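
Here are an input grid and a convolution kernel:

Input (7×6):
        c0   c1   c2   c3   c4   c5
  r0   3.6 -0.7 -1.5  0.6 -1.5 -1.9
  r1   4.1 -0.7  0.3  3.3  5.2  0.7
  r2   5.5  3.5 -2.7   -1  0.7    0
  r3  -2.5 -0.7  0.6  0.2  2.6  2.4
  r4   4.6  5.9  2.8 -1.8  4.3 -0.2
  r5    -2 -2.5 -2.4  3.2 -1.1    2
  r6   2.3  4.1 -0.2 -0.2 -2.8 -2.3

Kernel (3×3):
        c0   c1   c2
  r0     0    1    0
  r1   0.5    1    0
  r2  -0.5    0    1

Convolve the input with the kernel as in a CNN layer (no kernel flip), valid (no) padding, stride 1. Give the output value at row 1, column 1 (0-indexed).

-0.1

The receptive field on the input at this output position is [-0.7 0.3 3.3 / 3.5 -2.7 -1 / -0.7 0.6 0.2]. Elementwise product with the kernel and sum: 0.3·1 + 3.5·0.5 + -2.7·1 + -0.7·-0.5 + 0.2·1.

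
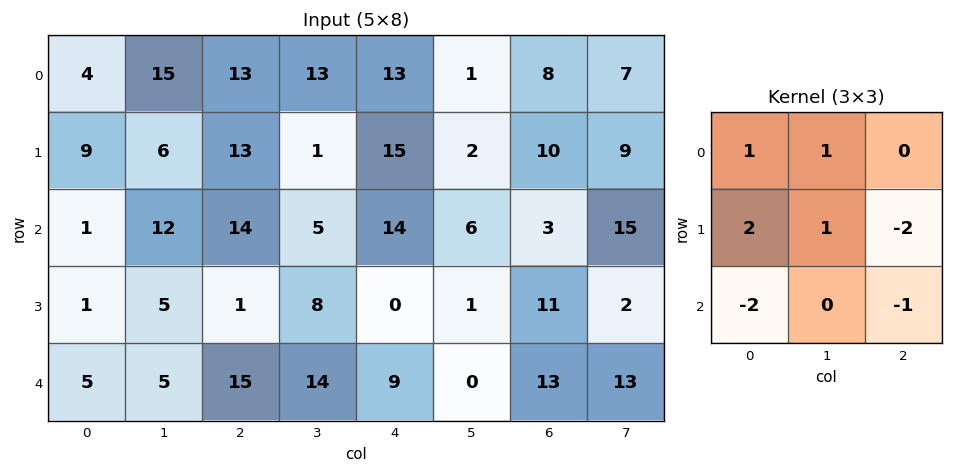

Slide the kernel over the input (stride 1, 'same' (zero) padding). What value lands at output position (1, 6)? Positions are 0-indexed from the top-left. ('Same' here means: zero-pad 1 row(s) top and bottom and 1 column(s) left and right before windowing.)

The receptive field on the zero-padded input at this output position is [1 8 7 / 2 10 9 / 6 3 15]. Elementwise product with the kernel and sum: 1·1 + 8·1 + 2·2 + 10·1 + 9·-2 + 6·-2 + 15·-1.

-22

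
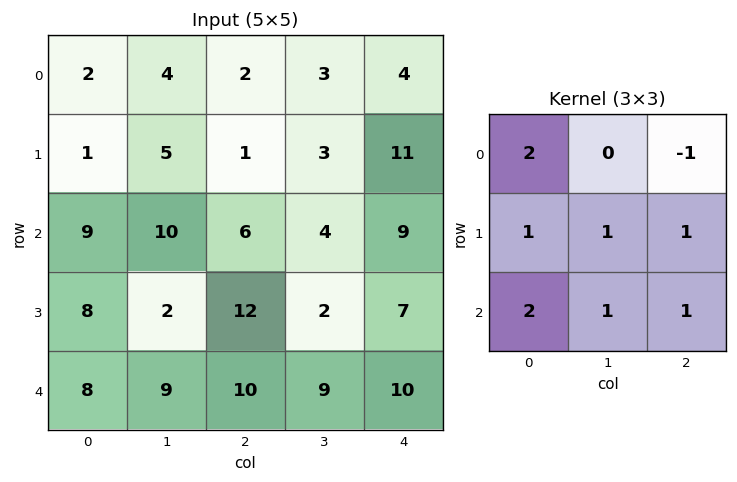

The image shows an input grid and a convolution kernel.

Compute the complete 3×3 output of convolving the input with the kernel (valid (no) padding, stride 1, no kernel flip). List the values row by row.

Output[0,0]: The receptive field on the input at this output position is [2 4 2 / 1 5 1 / 9 10 6]. Elementwise product with the kernel and sum: 2·2 + 2·-1 + 1·1 + 5·1 + 1·1 + 9·2 + 10·1 + 6·1.

43 44 40
56 45 43
69 69 63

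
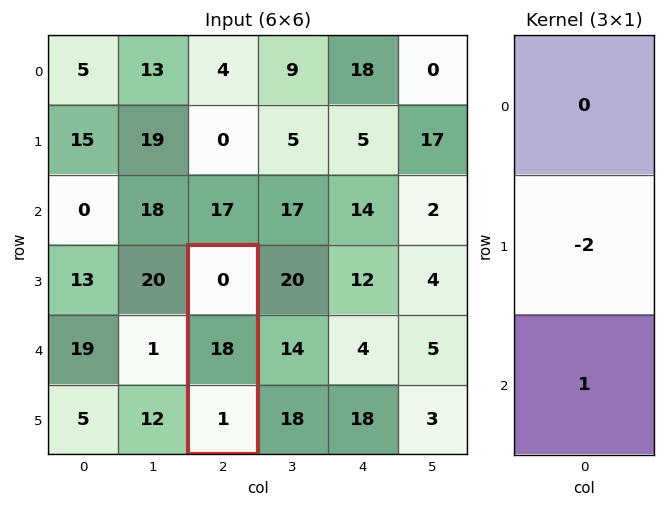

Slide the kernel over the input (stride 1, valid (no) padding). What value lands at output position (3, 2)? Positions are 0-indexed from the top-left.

-35

The receptive field on the input at this output position is [0 / 18 / 1]. Elementwise product with the kernel and sum: 18·-2 + 1·1.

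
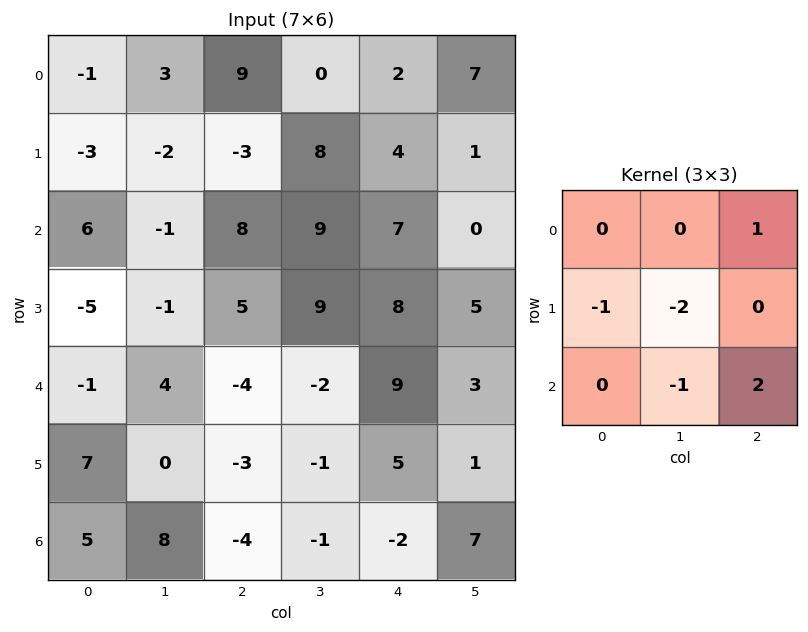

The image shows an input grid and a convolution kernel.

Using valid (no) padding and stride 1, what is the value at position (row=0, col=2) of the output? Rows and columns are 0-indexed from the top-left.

The receptive field on the input at this output position is [9 0 2 / -3 8 4 / 8 9 7]. Elementwise product with the kernel and sum: 2·1 + -3·-1 + 8·-2 + 9·-1 + 7·2.

-6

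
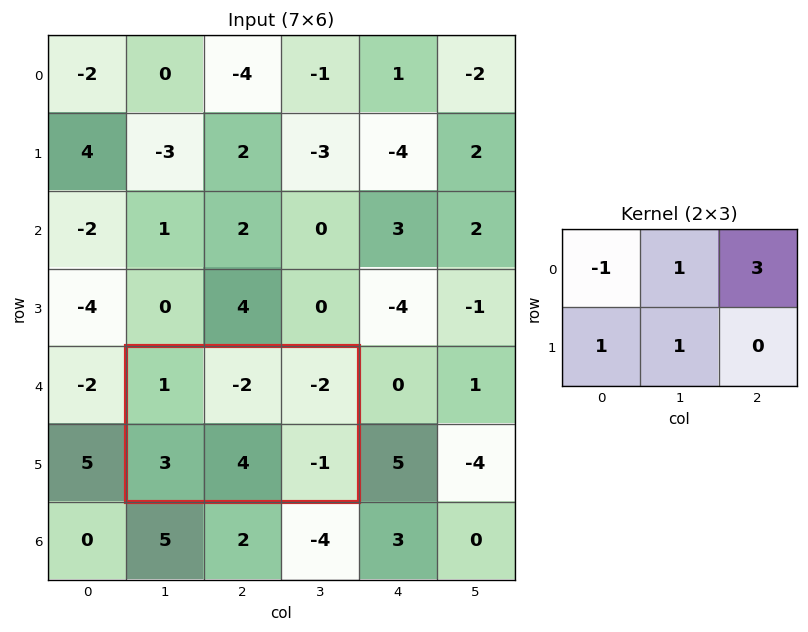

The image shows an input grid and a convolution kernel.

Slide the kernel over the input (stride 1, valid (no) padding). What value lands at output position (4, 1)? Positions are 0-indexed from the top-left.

-2

The receptive field on the input at this output position is [1 -2 -2 / 3 4 -1]. Elementwise product with the kernel and sum: 1·-1 + -2·1 + -2·3 + 3·1 + 4·1.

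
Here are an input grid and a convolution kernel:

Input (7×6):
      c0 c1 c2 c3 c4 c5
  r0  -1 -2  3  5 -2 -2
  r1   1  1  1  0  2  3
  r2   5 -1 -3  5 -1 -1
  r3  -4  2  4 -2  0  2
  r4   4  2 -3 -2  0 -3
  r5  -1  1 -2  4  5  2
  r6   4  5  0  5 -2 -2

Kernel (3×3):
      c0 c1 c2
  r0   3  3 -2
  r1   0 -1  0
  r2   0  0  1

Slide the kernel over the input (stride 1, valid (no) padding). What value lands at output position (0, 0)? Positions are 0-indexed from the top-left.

-19

The receptive field on the input at this output position is [-1 -2 3 / 1 1 1 / 5 -1 -3]. Elementwise product with the kernel and sum: -1·3 + -2·3 + 3·-2 + 1·-1 + -3·1.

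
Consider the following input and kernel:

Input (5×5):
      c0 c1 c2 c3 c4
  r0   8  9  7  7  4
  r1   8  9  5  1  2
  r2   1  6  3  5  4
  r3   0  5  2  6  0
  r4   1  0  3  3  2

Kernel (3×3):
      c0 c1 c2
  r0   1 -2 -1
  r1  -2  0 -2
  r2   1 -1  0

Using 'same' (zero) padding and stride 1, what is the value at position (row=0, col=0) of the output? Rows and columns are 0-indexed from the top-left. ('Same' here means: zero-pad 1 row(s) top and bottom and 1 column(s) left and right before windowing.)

The receptive field on the zero-padded input at this output position is [0 0 0 / 0 8 9 / 0 8 9]. Elementwise product with the kernel and sum: 0·1 + 0·-2 + 0·-1 + 0·-2 + 9·-2 + 0·1 + 8·-1.

-26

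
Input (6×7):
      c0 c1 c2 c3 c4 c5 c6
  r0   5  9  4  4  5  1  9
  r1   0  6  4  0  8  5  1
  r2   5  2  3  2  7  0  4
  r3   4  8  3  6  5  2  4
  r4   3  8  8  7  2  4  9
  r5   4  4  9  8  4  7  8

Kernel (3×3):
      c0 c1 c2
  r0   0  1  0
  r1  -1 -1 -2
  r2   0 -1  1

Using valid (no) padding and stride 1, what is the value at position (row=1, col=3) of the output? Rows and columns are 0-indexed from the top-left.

-4

The receptive field on the input at this output position is [0 8 5 / 2 7 0 / 6 5 2]. Elementwise product with the kernel and sum: 8·1 + 2·-1 + 7·-1 + 0·-2 + 5·-1 + 2·1.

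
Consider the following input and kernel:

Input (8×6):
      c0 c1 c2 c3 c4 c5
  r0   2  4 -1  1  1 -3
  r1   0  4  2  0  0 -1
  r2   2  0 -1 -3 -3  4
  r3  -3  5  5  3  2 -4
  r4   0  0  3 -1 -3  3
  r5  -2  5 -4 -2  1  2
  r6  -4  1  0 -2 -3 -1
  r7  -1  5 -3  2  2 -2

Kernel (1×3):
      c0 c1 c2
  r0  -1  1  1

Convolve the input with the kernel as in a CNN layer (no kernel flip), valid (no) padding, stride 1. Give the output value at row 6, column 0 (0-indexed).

The receptive field on the input at this output position is [-4 1 0]. Elementwise product with the kernel and sum: -4·-1 + 1·1 + 0·1.

5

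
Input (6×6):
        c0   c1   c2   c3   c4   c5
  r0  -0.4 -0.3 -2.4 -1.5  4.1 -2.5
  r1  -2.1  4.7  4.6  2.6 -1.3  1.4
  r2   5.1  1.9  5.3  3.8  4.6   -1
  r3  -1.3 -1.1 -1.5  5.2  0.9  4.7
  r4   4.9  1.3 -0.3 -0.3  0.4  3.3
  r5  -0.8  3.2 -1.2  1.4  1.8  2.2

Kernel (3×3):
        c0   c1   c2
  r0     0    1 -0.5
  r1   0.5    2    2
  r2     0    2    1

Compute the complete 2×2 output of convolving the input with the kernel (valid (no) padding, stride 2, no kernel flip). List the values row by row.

27.55 13.55
-4.3 12.75

Output[0,0]: The receptive field on the input at this output position is [-0.4 -0.3 -2.4 / -2.1 4.7 4.6 / 5.1 1.9 5.3]. Elementwise product with the kernel and sum: -0.3·1 + -2.4·-0.5 + -2.1·0.5 + 4.7·2 + 4.6·2 + 1.9·2 + 5.3·1.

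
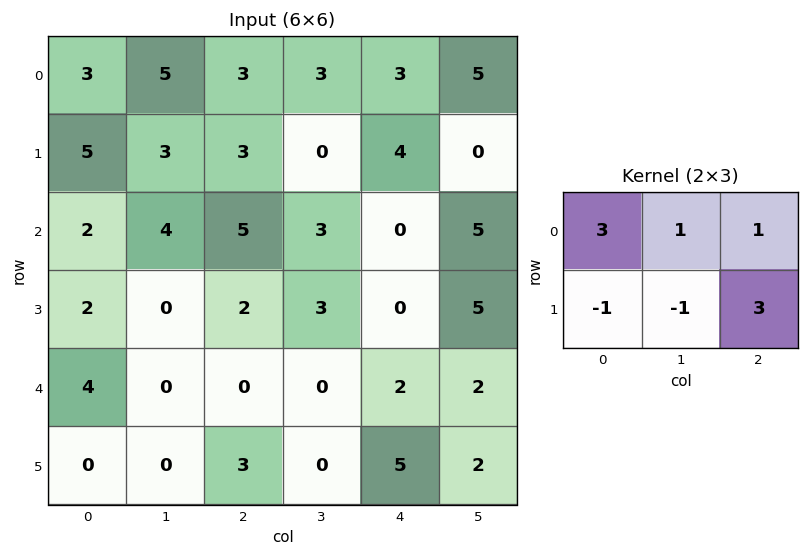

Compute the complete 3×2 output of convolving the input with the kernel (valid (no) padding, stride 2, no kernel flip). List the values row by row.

18 24
19 13
21 14

Output[0,0]: The receptive field on the input at this output position is [3 5 3 / 5 3 3]. Elementwise product with the kernel and sum: 3·3 + 5·1 + 3·1 + 5·-1 + 3·-1 + 3·3.
Output[0,1]: The receptive field on the input at this output position is [3 3 3 / 3 0 4]. Elementwise product with the kernel and sum: 3·3 + 3·1 + 3·1 + 3·-1 + 0·-1 + 4·3.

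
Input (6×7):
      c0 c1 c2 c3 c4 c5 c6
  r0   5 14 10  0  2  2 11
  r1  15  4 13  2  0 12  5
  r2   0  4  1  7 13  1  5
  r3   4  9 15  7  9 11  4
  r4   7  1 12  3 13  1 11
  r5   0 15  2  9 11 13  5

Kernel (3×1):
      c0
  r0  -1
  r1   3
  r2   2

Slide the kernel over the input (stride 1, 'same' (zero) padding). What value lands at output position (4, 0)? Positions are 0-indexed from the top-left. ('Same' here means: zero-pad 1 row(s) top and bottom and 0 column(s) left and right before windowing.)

The receptive field on the zero-padded input at this output position is [4 / 7 / 0]. Elementwise product with the kernel and sum: 4·-1 + 7·3 + 0·2.

17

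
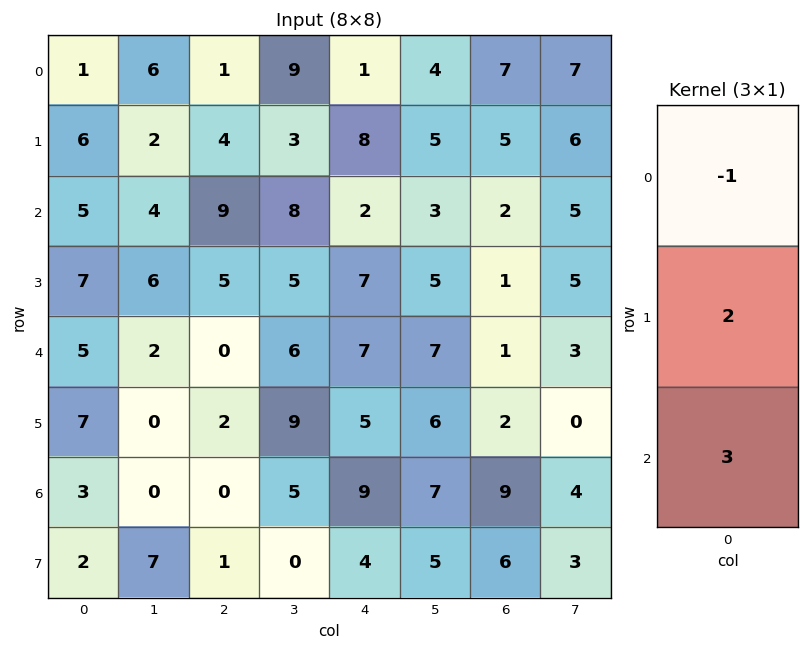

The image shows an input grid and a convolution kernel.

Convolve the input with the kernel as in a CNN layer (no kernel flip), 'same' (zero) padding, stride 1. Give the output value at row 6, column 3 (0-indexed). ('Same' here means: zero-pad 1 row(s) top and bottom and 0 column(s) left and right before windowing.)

The receptive field on the zero-padded input at this output position is [9 / 5 / 0]. Elementwise product with the kernel and sum: 9·-1 + 5·2 + 0·3.

1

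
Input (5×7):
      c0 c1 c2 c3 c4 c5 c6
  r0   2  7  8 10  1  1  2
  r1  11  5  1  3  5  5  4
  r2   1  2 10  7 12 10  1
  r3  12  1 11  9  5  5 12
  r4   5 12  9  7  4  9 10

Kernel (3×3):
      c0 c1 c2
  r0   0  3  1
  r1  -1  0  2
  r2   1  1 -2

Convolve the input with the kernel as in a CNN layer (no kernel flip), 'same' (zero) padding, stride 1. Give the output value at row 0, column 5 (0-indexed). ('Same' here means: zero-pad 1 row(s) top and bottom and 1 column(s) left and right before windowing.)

5

The receptive field on the zero-padded input at this output position is [0 0 0 / 1 1 2 / 5 5 4]. Elementwise product with the kernel and sum: 0·3 + 0·1 + 1·-1 + 2·2 + 5·1 + 5·1 + 4·-2.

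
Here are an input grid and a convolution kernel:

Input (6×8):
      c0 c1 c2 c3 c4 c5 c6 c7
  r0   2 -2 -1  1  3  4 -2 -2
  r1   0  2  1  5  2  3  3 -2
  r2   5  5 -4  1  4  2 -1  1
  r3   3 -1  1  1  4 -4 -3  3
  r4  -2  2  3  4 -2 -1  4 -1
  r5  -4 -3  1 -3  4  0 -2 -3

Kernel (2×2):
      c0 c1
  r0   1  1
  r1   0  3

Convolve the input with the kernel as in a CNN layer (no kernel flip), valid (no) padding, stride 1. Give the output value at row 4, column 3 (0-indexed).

The receptive field on the input at this output position is [4 -2 / -3 4]. Elementwise product with the kernel and sum: 4·1 + -2·1 + 4·3.

14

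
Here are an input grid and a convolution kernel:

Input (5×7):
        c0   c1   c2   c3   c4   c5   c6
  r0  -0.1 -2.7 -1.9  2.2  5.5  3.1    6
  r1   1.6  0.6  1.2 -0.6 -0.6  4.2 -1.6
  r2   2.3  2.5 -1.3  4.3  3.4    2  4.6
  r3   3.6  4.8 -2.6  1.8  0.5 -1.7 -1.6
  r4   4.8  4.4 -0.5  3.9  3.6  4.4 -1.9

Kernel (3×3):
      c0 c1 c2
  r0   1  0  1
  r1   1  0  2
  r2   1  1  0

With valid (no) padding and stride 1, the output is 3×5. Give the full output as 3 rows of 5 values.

6.8 0.1 6.6 20.8 13.1
10.9 13.3 5.3 14.2 9.2
8.6 19.1 3.9 12.2 13.3

Output[0,0]: The receptive field on the input at this output position is [-0.1 -2.7 -1.9 / 1.6 0.6 1.2 / 2.3 2.5 -1.3]. Elementwise product with the kernel and sum: -0.1·1 + -1.9·1 + 1.6·1 + 1.2·2 + 2.3·1 + 2.5·1.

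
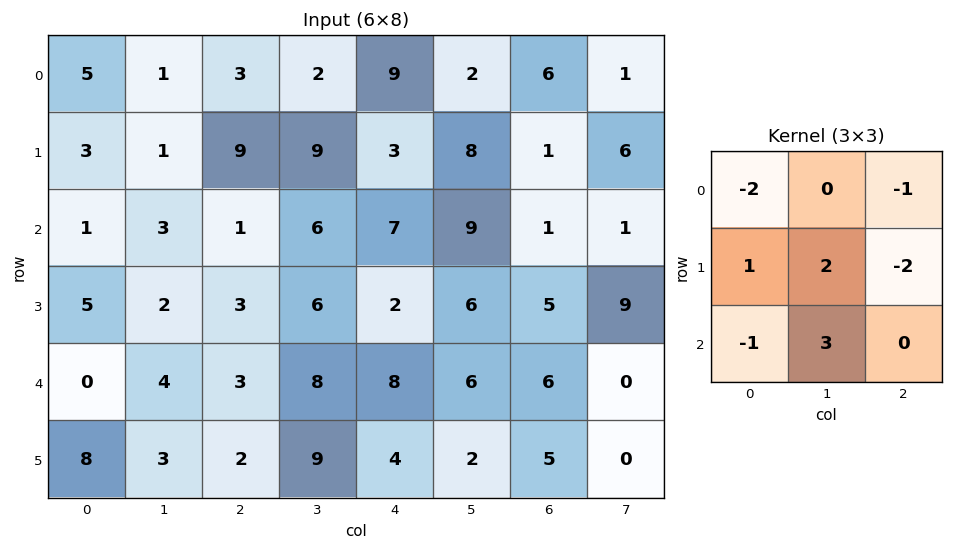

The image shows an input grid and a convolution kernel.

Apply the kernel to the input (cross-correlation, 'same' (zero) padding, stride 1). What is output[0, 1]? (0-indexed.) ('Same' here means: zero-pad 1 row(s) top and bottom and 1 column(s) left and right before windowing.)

The receptive field on the zero-padded input at this output position is [0 0 0 / 5 1 3 / 3 1 9]. Elementwise product with the kernel and sum: 0·-2 + 0·-1 + 5·1 + 1·2 + 3·-2 + 3·-1 + 1·3.

1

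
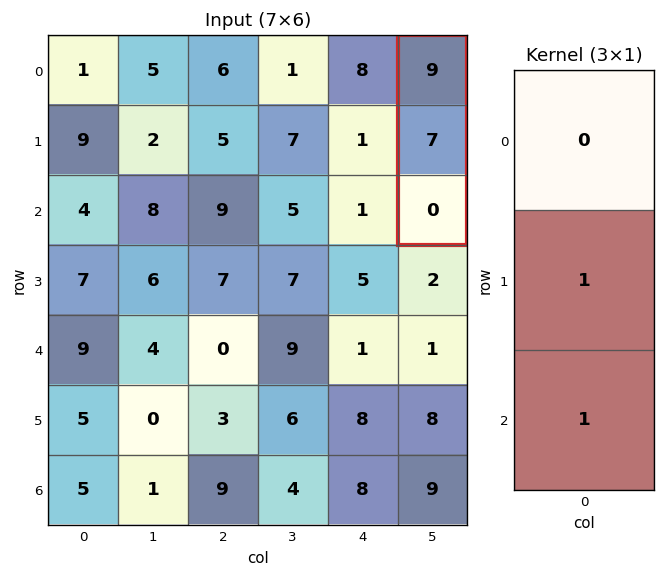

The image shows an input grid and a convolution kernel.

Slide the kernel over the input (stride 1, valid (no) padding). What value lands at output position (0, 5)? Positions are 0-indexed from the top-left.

The receptive field on the input at this output position is [9 / 7 / 0]. Elementwise product with the kernel and sum: 7·1 + 0·1.

7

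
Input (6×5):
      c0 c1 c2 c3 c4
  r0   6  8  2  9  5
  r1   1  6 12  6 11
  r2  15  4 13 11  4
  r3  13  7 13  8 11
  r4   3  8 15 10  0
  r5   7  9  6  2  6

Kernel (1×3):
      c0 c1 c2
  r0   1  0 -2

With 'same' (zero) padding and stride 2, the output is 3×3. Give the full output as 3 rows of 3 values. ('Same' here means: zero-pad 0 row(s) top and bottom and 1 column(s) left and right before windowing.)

Output[0,0]: The receptive field on the zero-padded input at this output position is [0 6 8]. Elementwise product with the kernel and sum: 0·1 + 8·-2.
Output[0,1]: The receptive field on the zero-padded input at this output position is [8 2 9]. Elementwise product with the kernel and sum: 8·1 + 9·-2.

-16 -10 9
-8 -18 11
-16 -12 10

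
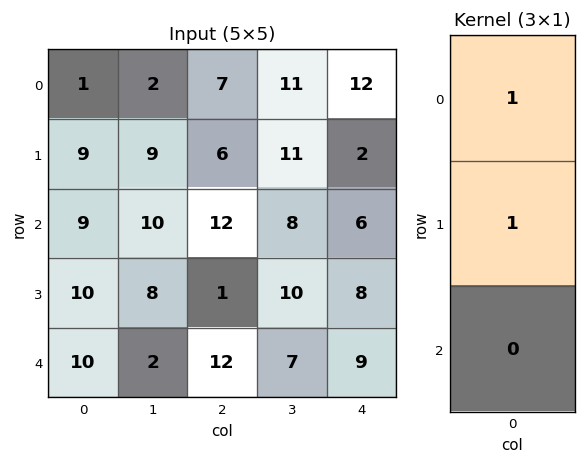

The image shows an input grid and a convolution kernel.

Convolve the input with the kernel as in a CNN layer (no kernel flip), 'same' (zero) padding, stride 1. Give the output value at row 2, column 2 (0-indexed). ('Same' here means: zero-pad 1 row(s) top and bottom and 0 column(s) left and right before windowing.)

18

The receptive field on the zero-padded input at this output position is [6 / 12 / 1]. Elementwise product with the kernel and sum: 6·1 + 12·1.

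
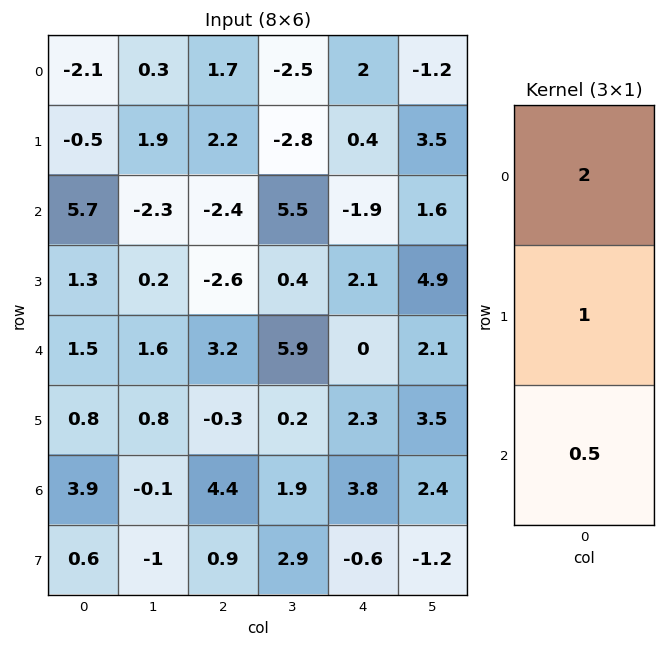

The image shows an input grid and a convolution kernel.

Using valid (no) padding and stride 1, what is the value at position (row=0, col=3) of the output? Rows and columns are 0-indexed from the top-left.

-5.05

The receptive field on the input at this output position is [-2.5 / -2.8 / 5.5]. Elementwise product with the kernel and sum: -2.5·2 + -2.8·1 + 5.5·0.5.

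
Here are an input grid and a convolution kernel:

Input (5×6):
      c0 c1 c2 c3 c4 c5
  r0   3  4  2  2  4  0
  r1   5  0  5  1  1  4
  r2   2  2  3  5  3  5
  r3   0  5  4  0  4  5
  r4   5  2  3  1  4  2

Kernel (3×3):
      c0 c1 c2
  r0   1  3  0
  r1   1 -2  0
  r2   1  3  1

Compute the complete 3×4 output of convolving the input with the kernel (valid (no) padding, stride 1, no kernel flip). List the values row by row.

31 16 32 32
22 28 9 20
12 20 32 21

Output[0,0]: The receptive field on the input at this output position is [3 4 2 / 5 0 5 / 2 2 3]. Elementwise product with the kernel and sum: 3·1 + 4·3 + 5·1 + 0·-2 + 2·1 + 2·3 + 3·1.
Output[0,1]: The receptive field on the input at this output position is [4 2 2 / 0 5 1 / 2 3 5]. Elementwise product with the kernel and sum: 4·1 + 2·3 + 0·1 + 5·-2 + 2·1 + 3·3 + 5·1.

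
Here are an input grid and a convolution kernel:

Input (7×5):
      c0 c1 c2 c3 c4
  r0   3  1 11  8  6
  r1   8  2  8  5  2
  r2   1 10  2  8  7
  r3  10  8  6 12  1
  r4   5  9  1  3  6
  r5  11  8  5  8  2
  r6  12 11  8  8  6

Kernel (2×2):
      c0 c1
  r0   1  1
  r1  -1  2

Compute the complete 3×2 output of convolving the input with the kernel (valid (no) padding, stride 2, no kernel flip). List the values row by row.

Output[0,0]: The receptive field on the input at this output position is [3 1 / 8 2]. Elementwise product with the kernel and sum: 3·1 + 1·1 + 8·-1 + 2·2.

0 21
17 28
19 15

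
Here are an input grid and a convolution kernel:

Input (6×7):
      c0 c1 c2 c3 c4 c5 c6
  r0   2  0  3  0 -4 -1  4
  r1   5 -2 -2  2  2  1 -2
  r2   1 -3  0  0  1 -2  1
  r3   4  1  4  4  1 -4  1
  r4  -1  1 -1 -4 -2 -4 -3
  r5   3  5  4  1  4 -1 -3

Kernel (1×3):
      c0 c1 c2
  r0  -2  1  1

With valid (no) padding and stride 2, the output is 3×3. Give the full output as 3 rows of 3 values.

Output[0,0]: The receptive field on the input at this output position is [2 0 3]. Elementwise product with the kernel and sum: 2·-2 + 0·1 + 3·1.
Output[0,1]: The receptive field on the input at this output position is [3 0 -4]. Elementwise product with the kernel and sum: 3·-2 + 0·1 + -4·1.

-1 -10 11
-5 1 -3
2 -4 -3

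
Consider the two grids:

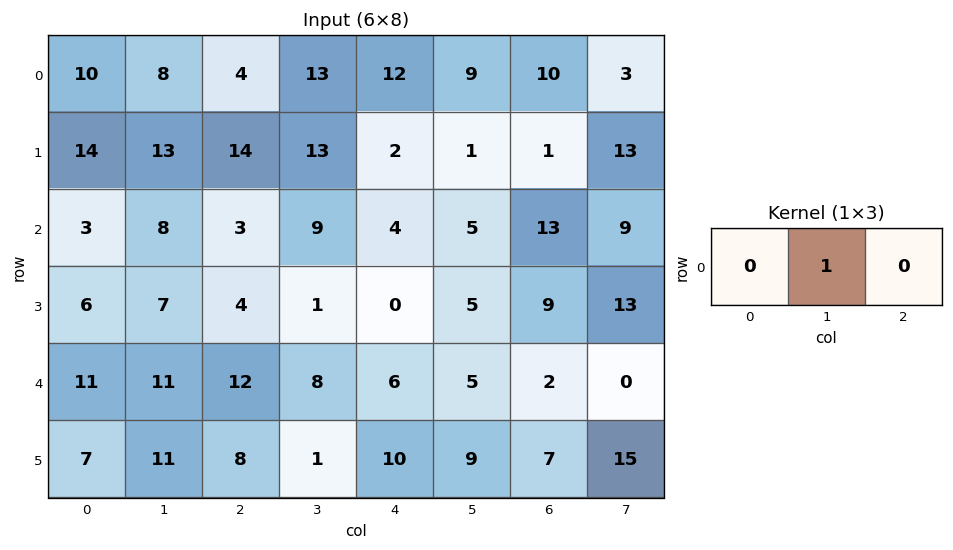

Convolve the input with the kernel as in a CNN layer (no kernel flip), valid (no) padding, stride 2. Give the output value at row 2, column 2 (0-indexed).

The receptive field on the input at this output position is [6 5 2]. Elementwise product with the kernel and sum: 5·1.

5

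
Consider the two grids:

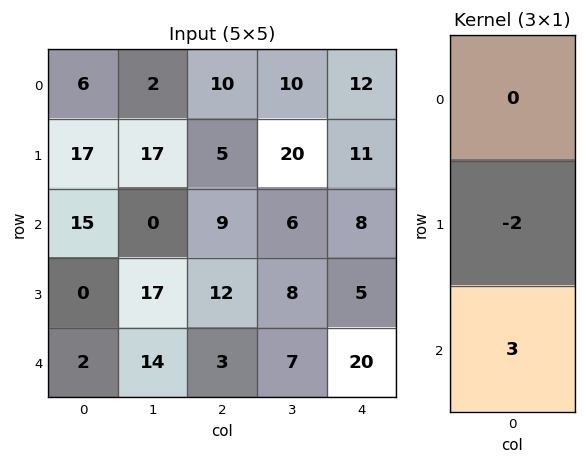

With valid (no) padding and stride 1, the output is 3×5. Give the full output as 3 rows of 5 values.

11 -34 17 -22 2
-30 51 18 12 -1
6 8 -15 5 50

Output[0,0]: The receptive field on the input at this output position is [6 / 17 / 15]. Elementwise product with the kernel and sum: 17·-2 + 15·3.
Output[0,1]: The receptive field on the input at this output position is [2 / 17 / 0]. Elementwise product with the kernel and sum: 17·-2 + 0·3.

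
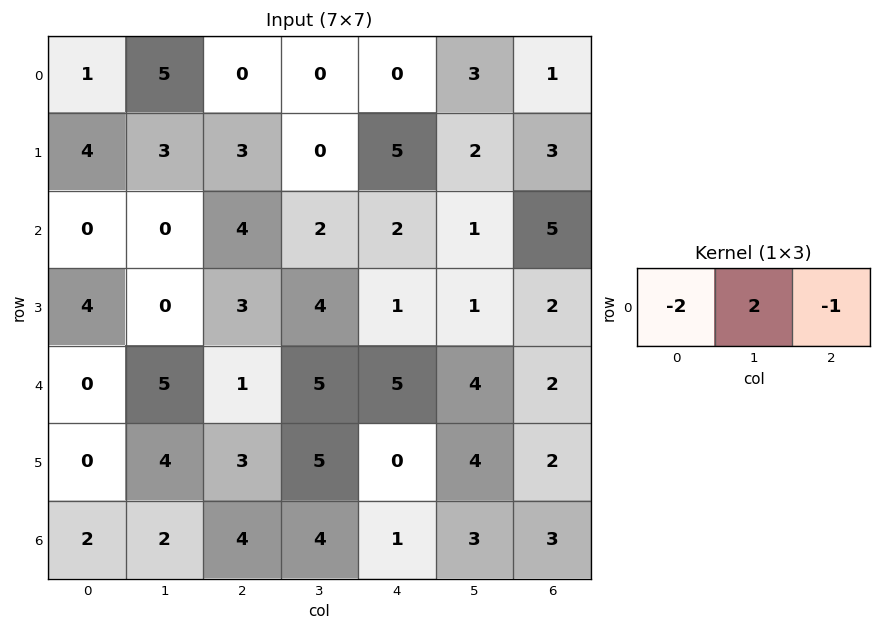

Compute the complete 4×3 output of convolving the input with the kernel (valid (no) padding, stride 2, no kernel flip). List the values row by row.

Output[0,0]: The receptive field on the input at this output position is [1 5 0]. Elementwise product with the kernel and sum: 1·-2 + 5·2 + 0·-1.

8 0 5
-4 -6 -7
9 3 -4
-4 -1 1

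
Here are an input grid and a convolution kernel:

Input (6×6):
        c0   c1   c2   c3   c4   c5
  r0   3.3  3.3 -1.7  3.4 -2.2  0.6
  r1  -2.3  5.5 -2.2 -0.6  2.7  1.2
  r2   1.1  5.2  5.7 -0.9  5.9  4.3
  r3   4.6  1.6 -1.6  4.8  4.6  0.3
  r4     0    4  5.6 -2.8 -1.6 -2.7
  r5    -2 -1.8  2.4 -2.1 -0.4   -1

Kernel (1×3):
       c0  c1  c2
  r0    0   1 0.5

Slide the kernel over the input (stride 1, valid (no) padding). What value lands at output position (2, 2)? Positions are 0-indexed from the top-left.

The receptive field on the input at this output position is [5.7 -0.9 5.9]. Elementwise product with the kernel and sum: -0.9·1 + 5.9·0.5.

2.05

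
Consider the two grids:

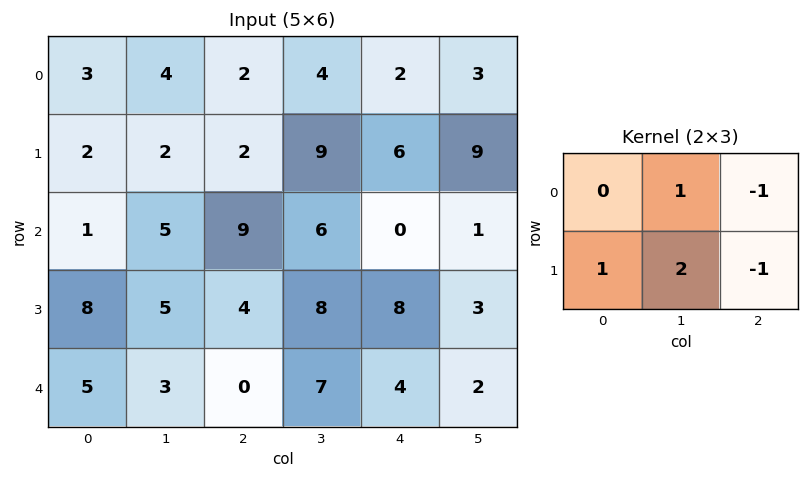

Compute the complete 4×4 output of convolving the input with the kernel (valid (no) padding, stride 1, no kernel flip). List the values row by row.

Output[0,0]: The receptive field on the input at this output position is [3 4 2 / 2 2 2]. Elementwise product with the kernel and sum: 4·1 + 2·-1 + 2·1 + 2·2 + 2·-1.

6 -5 16 11
2 10 24 2
10 8 18 20
12 -8 10 18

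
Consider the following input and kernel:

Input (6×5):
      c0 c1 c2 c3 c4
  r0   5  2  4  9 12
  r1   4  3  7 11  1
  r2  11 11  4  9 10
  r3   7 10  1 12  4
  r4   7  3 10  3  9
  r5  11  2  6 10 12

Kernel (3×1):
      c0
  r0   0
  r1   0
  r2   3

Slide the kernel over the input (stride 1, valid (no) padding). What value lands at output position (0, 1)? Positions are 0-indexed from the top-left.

The receptive field on the input at this output position is [2 / 3 / 11]. Elementwise product with the kernel and sum: 11·3.

33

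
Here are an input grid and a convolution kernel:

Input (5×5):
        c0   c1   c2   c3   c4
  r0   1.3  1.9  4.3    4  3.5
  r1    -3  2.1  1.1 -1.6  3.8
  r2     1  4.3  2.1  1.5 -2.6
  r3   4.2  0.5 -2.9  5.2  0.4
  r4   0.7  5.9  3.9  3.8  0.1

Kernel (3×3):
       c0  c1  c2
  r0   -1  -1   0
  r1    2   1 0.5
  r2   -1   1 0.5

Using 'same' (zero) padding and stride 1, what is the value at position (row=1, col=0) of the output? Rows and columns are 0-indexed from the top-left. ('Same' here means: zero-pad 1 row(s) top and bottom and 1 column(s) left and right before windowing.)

The receptive field on the zero-padded input at this output position is [0 1.3 1.9 / 0 -3 2.1 / 0 1 4.3]. Elementwise product with the kernel and sum: 0·-1 + 1.3·-1 + 0·2 + -3·1 + 2.1·0.5 + 0·-1 + 1·1 + 4.3·0.5.

-0.1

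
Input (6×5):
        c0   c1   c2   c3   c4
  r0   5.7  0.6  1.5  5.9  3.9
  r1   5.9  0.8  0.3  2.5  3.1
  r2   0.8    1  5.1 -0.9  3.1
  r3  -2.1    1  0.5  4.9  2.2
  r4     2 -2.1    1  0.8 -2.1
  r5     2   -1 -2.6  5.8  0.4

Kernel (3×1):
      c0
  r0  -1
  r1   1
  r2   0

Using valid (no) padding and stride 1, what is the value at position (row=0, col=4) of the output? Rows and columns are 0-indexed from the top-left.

The receptive field on the input at this output position is [3.9 / 3.1 / 3.1]. Elementwise product with the kernel and sum: 3.9·-1 + 3.1·1.

-0.8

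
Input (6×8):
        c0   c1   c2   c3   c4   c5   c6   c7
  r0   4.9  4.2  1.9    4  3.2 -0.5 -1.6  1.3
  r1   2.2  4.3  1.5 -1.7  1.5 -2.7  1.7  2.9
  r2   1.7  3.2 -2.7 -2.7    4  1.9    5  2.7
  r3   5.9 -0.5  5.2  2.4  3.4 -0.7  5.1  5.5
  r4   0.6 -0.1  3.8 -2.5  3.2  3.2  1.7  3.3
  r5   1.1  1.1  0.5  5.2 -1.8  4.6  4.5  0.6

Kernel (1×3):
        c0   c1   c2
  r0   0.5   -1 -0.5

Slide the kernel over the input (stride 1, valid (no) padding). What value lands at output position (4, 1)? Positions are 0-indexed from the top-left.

The receptive field on the input at this output position is [-0.1 3.8 -2.5]. Elementwise product with the kernel and sum: -0.1·0.5 + 3.8·-1 + -2.5·-0.5.

-2.6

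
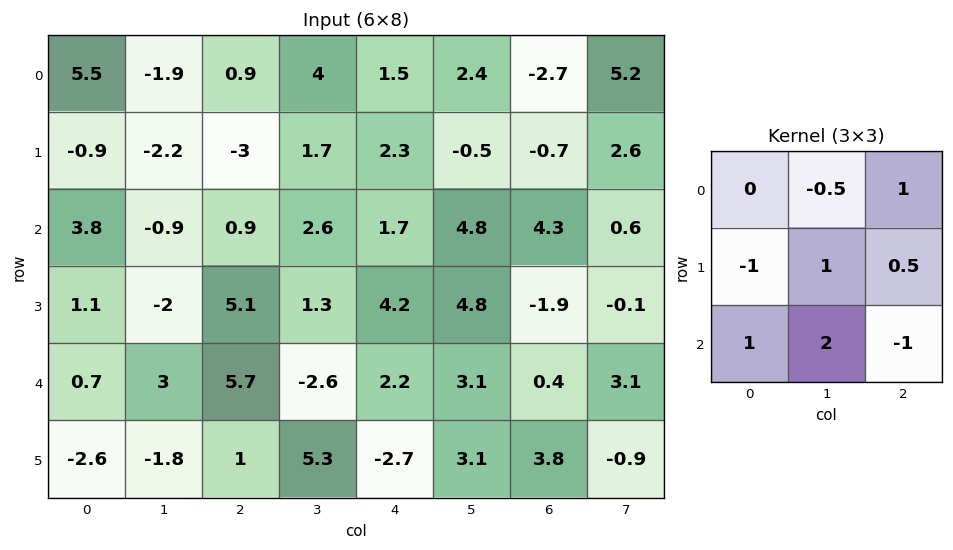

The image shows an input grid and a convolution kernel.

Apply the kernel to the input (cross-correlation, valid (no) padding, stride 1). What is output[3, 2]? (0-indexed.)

The receptive field on the input at this output position is [5.1 1.3 4.2 / 5.7 -2.6 2.2 / 1 5.3 -2.7]. Elementwise product with the kernel and sum: 1.3·-0.5 + 4.2·1 + 5.7·-1 + -2.6·1 + 2.2·0.5 + 1·1 + 5.3·2 + -2.7·-1.

10.65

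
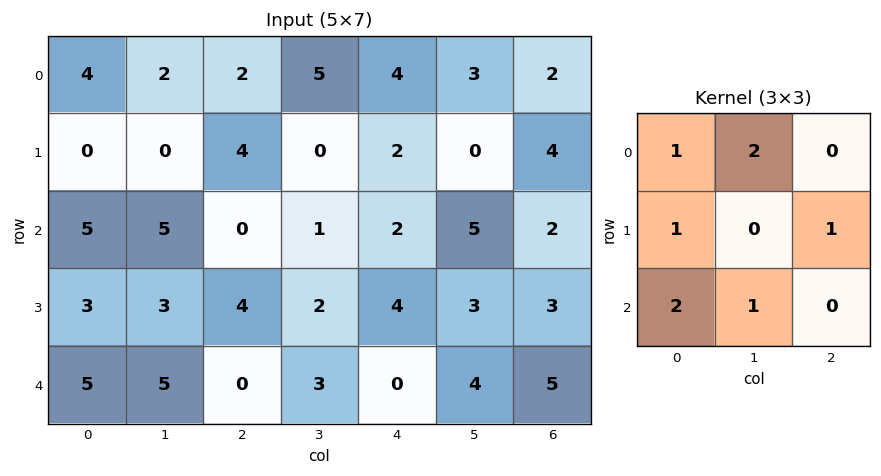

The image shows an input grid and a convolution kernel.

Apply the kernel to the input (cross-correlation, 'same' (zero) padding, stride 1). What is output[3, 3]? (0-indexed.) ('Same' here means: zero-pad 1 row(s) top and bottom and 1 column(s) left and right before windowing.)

The receptive field on the zero-padded input at this output position is [0 1 2 / 4 2 4 / 0 3 0]. Elementwise product with the kernel and sum: 0·1 + 1·2 + 4·1 + 4·1 + 0·2 + 3·1.

13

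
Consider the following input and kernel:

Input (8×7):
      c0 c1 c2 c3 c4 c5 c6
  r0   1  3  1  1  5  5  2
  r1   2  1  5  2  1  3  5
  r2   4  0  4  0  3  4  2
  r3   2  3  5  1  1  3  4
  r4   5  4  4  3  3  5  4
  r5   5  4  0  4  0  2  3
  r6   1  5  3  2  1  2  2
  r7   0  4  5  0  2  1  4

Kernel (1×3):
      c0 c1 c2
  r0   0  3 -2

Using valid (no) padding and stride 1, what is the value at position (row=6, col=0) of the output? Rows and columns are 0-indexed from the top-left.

The receptive field on the input at this output position is [1 5 3]. Elementwise product with the kernel and sum: 5·3 + 3·-2.

9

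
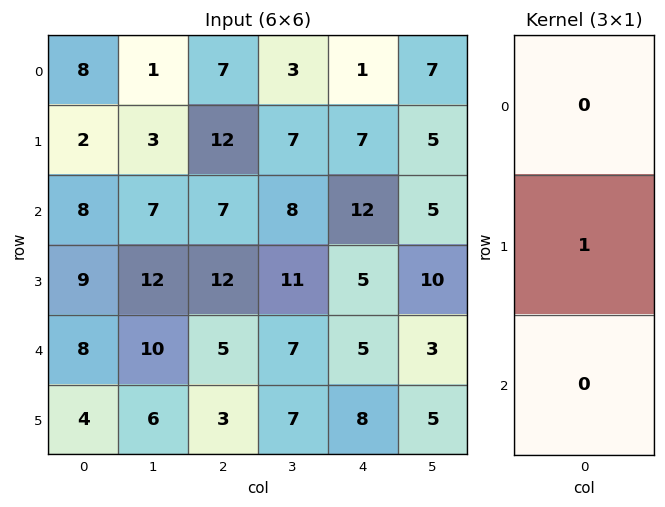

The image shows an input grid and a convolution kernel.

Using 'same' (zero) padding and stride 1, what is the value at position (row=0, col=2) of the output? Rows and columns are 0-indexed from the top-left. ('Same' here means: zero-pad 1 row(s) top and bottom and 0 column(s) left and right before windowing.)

7

The receptive field on the zero-padded input at this output position is [0 / 7 / 12]. Elementwise product with the kernel and sum: 7·1.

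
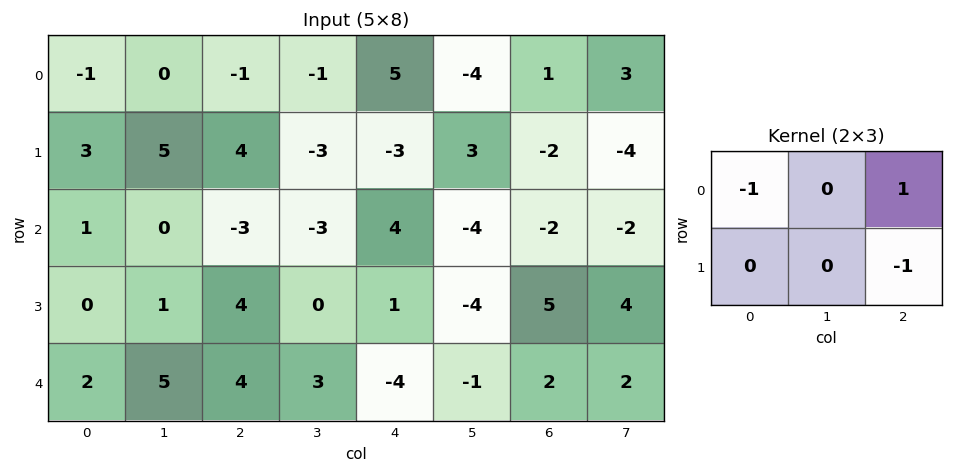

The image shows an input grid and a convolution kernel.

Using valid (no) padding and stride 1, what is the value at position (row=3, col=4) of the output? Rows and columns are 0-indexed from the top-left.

2

The receptive field on the input at this output position is [1 -4 5 / -4 -1 2]. Elementwise product with the kernel and sum: 1·-1 + 5·1 + 2·-1.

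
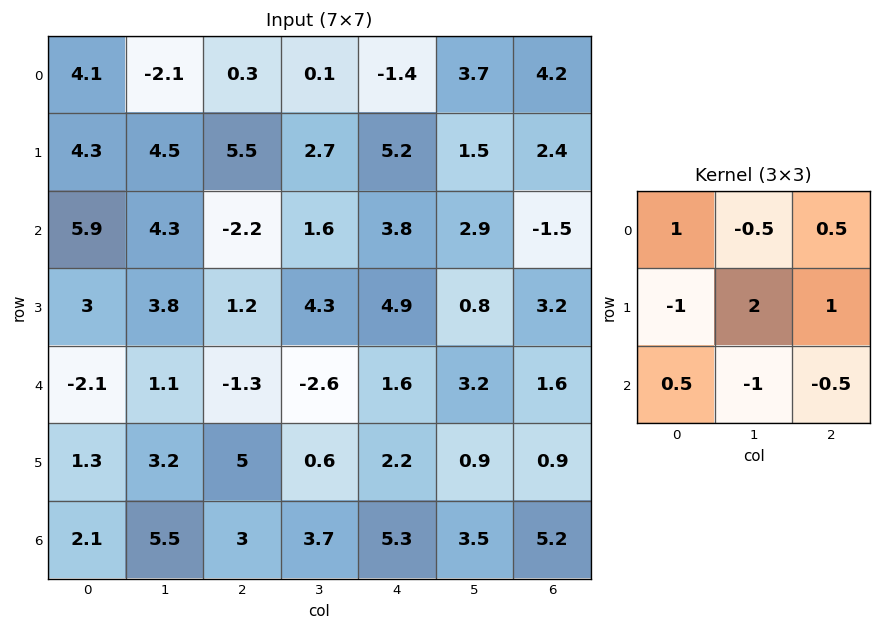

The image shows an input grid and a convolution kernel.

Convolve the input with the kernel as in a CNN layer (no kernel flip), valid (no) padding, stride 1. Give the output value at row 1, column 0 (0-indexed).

2.4

The receptive field on the input at this output position is [4.3 4.5 5.5 / 5.9 4.3 -2.2 / 3 3.8 1.2]. Elementwise product with the kernel and sum: 4.3·1 + 4.5·-0.5 + 5.5·0.5 + 5.9·-1 + 4.3·2 + -2.2·1 + 3·0.5 + 3.8·-1 + 1.2·-0.5.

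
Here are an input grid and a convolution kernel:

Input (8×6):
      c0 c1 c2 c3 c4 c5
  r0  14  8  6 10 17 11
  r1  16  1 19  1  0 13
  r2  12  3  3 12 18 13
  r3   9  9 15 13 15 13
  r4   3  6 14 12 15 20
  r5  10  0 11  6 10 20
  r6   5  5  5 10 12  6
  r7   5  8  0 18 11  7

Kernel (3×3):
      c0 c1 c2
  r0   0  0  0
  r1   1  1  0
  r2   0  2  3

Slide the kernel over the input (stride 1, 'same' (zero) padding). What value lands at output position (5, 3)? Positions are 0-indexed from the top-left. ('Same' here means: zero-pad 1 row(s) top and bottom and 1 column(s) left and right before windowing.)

73

The receptive field on the zero-padded input at this output position is [14 12 15 / 11 6 10 / 5 10 12]. Elementwise product with the kernel and sum: 11·1 + 6·1 + 10·2 + 12·3.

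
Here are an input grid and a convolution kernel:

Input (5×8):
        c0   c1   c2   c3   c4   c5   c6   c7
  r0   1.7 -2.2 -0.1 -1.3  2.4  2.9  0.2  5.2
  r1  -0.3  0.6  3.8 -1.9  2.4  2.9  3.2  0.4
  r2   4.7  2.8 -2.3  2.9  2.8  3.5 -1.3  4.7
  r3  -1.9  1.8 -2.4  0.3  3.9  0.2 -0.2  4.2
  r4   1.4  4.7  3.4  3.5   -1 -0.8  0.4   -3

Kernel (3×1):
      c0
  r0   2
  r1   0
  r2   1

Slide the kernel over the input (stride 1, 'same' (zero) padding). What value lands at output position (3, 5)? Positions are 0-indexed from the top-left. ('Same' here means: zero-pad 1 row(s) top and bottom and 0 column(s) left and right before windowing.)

The receptive field on the zero-padded input at this output position is [3.5 / 0.2 / -0.8]. Elementwise product with the kernel and sum: 3.5·2 + -0.8·1.

6.2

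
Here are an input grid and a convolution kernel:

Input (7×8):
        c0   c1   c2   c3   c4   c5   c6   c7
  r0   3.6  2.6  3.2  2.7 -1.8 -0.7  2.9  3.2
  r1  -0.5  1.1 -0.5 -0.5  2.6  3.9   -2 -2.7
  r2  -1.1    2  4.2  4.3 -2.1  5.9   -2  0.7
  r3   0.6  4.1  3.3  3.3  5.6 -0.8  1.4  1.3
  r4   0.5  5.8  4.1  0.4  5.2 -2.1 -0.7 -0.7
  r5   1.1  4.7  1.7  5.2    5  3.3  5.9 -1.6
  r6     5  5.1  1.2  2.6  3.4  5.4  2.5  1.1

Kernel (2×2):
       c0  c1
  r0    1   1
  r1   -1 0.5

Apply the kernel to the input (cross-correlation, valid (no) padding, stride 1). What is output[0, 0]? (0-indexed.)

7.25

The receptive field on the input at this output position is [3.6 2.6 / -0.5 1.1]. Elementwise product with the kernel and sum: 3.6·1 + 2.6·1 + -0.5·-1 + 1.1·0.5.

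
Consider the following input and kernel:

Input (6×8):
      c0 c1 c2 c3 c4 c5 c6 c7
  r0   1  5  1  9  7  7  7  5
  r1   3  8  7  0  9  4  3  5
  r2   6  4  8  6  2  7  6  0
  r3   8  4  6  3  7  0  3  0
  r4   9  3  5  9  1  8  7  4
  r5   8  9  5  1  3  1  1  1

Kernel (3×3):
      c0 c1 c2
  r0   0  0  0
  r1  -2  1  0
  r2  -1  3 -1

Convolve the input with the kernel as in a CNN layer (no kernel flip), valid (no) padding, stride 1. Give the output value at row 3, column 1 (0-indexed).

4

The receptive field on the input at this output position is [4 6 3 / 3 5 9 / 9 5 1]. Elementwise product with the kernel and sum: 3·-2 + 5·1 + 9·-1 + 5·3 + 1·-1.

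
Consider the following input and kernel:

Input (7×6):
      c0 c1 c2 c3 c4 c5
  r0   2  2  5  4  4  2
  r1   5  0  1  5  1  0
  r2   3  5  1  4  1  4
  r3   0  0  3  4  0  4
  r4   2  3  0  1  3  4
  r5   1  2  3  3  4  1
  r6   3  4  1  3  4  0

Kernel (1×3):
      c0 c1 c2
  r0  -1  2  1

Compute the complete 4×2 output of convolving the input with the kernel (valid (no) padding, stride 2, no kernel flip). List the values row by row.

Output[0,0]: The receptive field on the input at this output position is [2 2 5]. Elementwise product with the kernel and sum: 2·-1 + 2·2 + 5·1.

7 7
8 8
4 5
6 9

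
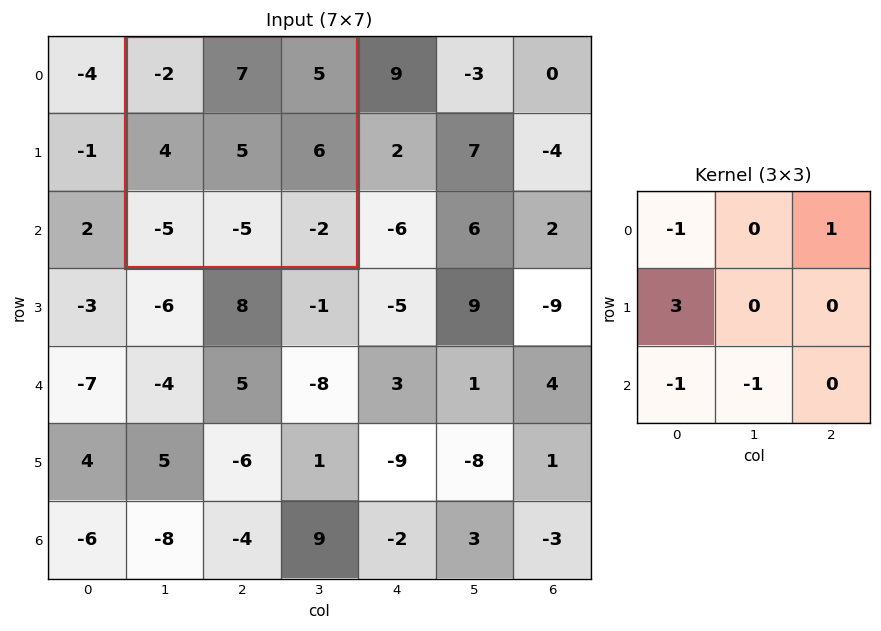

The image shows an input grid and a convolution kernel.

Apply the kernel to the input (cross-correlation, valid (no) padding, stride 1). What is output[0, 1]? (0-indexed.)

29

The receptive field on the input at this output position is [-2 7 5 / 4 5 6 / -5 -5 -2]. Elementwise product with the kernel and sum: -2·-1 + 5·1 + 4·3 + -5·-1 + -5·-1.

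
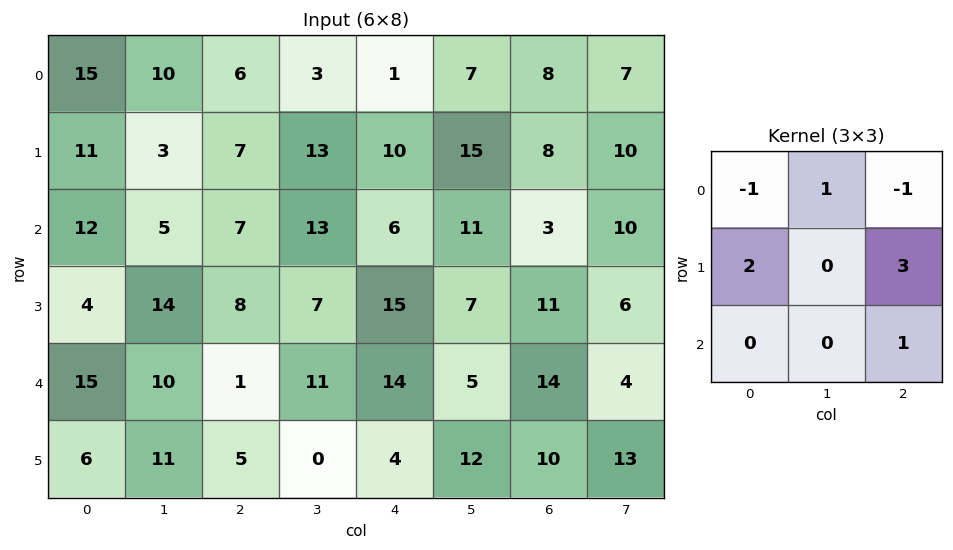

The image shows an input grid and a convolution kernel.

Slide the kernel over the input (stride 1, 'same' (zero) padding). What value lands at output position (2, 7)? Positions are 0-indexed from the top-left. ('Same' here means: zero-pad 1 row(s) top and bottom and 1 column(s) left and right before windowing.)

8

The receptive field on the zero-padded input at this output position is [8 10 0 / 3 10 0 / 11 6 0]. Elementwise product with the kernel and sum: 8·-1 + 10·1 + 0·-1 + 3·2 + 0·3 + 0·1.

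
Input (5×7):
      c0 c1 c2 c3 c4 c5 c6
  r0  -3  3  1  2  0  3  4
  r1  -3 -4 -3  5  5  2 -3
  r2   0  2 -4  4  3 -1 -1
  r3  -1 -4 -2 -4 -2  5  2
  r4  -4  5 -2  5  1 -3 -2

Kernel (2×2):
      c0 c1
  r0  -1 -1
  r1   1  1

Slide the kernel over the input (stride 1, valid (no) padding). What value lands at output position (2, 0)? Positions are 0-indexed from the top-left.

-7

The receptive field on the input at this output position is [0 2 / -1 -4]. Elementwise product with the kernel and sum: 0·-1 + 2·-1 + -1·1 + -4·1.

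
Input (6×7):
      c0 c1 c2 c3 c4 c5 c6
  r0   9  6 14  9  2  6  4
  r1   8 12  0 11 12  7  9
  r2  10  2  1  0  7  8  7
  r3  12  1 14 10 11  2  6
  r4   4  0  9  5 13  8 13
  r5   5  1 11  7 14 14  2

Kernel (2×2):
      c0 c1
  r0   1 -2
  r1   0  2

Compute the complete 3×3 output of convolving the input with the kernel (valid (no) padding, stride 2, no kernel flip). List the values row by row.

21 18 4
8 21 -5
6 13 25

Output[0,0]: The receptive field on the input at this output position is [9 6 / 8 12]. Elementwise product with the kernel and sum: 9·1 + 6·-2 + 12·2.
Output[0,1]: The receptive field on the input at this output position is [14 9 / 0 11]. Elementwise product with the kernel and sum: 14·1 + 9·-2 + 11·2.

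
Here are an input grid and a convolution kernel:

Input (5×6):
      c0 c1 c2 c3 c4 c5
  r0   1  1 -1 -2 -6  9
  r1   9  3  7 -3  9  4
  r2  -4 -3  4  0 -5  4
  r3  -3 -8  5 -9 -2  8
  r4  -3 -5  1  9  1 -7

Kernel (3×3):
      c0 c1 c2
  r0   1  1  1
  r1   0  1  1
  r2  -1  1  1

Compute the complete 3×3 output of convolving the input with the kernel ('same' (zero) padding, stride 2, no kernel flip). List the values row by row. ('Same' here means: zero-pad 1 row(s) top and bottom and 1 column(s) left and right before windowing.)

Output[0,0]: The receptive field on the zero-padded input at this output position is [0 0 0 / 0 1 1 / 0 9 3]. Elementwise product with the kernel and sum: 0·1 + 0·1 + 0·1 + 1·1 + 1·1 + 0·-1 + 9·1 + 3·1.

14 -2 19
-6 15 24
-19 -2 -9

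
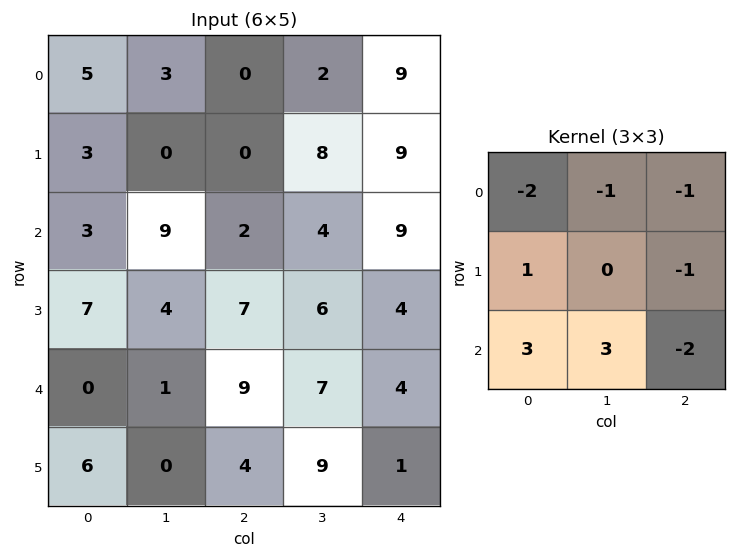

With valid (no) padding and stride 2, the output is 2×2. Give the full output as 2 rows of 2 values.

Output[0,0]: The receptive field on the input at this output position is [5 3 0 / 3 0 0 / 3 9 2]. Elementwise product with the kernel and sum: 5·-2 + 3·-1 + 0·-1 + 3·1 + 0·-1 + 3·3 + 9·3 + 2·-2.
Output[0,1]: The receptive field on the input at this output position is [0 2 9 / 0 8 9 / 2 4 9]. Elementwise product with the kernel and sum: 0·-2 + 2·-1 + 9·-1 + 0·1 + 9·-1 + 2·3 + 4·3 + 9·-2.

22 -20
-32 26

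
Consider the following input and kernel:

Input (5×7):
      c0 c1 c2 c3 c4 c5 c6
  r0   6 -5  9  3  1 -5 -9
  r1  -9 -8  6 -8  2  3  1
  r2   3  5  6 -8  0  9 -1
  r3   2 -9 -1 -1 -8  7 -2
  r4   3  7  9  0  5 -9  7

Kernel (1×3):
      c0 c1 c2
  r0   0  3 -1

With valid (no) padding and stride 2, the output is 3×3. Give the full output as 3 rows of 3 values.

-24 8 -6
9 -24 28
12 -5 -34

Output[0,0]: The receptive field on the input at this output position is [6 -5 9]. Elementwise product with the kernel and sum: -5·3 + 9·-1.
Output[0,1]: The receptive field on the input at this output position is [9 3 1]. Elementwise product with the kernel and sum: 3·3 + 1·-1.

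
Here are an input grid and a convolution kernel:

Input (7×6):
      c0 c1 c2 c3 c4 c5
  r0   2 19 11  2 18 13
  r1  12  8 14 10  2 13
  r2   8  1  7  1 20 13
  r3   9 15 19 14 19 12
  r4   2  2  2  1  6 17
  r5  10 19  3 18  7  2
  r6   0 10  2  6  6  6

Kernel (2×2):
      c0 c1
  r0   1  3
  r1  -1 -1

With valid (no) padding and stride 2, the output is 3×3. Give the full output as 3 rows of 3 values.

Output[0,0]: The receptive field on the input at this output position is [2 19 / 12 8]. Elementwise product with the kernel and sum: 2·1 + 19·3 + 12·-1 + 8·-1.
Output[0,1]: The receptive field on the input at this output position is [11 2 / 14 10]. Elementwise product with the kernel and sum: 11·1 + 2·3 + 14·-1 + 10·-1.

39 -7 42
-13 -23 28
-21 -16 48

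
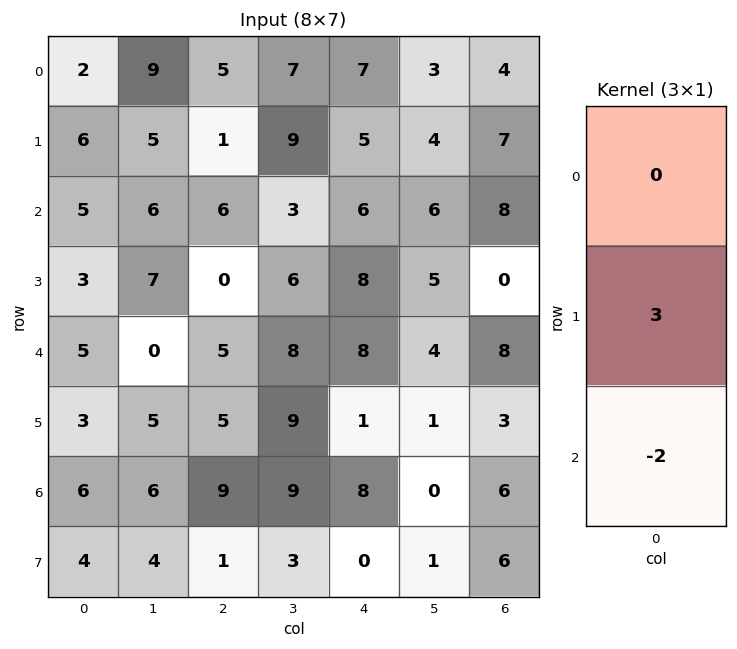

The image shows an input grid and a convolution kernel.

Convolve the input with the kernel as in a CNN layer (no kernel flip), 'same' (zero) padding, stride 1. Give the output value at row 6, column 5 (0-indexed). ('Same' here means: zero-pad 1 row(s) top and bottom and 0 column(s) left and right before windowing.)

-2

The receptive field on the zero-padded input at this output position is [1 / 0 / 1]. Elementwise product with the kernel and sum: 0·3 + 1·-2.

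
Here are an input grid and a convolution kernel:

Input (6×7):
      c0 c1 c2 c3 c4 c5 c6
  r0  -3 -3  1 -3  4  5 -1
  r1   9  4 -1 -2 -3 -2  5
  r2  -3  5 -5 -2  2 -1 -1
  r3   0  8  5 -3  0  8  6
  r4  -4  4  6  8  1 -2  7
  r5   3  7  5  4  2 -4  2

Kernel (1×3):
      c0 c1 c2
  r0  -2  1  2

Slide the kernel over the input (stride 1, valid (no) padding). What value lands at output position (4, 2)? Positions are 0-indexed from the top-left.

-2

The receptive field on the input at this output position is [6 8 1]. Elementwise product with the kernel and sum: 6·-2 + 8·1 + 1·2.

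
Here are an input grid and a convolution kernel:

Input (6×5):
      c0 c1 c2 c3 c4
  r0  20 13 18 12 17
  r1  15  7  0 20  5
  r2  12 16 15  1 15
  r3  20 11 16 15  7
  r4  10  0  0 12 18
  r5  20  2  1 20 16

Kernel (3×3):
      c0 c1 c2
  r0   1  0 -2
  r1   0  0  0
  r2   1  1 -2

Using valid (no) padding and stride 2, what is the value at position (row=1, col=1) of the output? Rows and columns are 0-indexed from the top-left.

-39

The receptive field on the input at this output position is [15 1 15 / 16 15 7 / 0 12 18]. Elementwise product with the kernel and sum: 15·1 + 15·-2 + 0·1 + 12·1 + 18·-2.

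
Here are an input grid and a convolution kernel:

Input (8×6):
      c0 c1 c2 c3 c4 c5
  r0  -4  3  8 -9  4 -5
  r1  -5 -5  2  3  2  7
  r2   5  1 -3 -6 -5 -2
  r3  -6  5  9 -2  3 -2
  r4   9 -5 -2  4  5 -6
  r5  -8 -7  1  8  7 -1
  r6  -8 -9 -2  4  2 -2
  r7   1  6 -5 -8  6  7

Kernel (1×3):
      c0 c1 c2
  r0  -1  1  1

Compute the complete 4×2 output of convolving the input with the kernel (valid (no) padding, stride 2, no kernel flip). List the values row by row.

Output[0,0]: The receptive field on the input at this output position is [-4 3 8]. Elementwise product with the kernel and sum: -4·-1 + 3·1 + 8·1.
Output[0,1]: The receptive field on the input at this output position is [8 -9 4]. Elementwise product with the kernel and sum: 8·-1 + -9·1 + 4·1.

15 -13
-7 -8
-16 11
-3 8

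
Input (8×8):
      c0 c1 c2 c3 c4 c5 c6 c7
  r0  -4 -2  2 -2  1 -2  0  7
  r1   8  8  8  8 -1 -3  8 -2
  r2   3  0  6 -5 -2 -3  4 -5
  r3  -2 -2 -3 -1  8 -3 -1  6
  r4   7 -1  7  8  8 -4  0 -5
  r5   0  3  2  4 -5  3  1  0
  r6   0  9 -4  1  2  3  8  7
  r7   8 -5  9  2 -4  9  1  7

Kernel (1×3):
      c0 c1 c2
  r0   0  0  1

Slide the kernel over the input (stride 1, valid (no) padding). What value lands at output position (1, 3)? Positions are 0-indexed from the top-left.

The receptive field on the input at this output position is [8 -1 -3]. Elementwise product with the kernel and sum: -3·1.

-3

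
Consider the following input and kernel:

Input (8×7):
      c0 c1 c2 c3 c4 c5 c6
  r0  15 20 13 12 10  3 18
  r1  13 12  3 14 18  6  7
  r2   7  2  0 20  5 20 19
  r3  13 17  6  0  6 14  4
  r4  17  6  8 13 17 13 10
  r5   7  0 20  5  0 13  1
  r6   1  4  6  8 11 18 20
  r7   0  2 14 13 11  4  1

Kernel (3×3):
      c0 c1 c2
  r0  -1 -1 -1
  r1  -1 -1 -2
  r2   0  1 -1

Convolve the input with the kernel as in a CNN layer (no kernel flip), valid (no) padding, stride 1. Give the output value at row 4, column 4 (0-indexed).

The receptive field on the input at this output position is [17 13 10 / 0 13 1 / 11 18 20]. Elementwise product with the kernel and sum: 17·-1 + 13·-1 + 10·-1 + 0·-1 + 13·-1 + 1·-2 + 18·1 + 20·-1.

-57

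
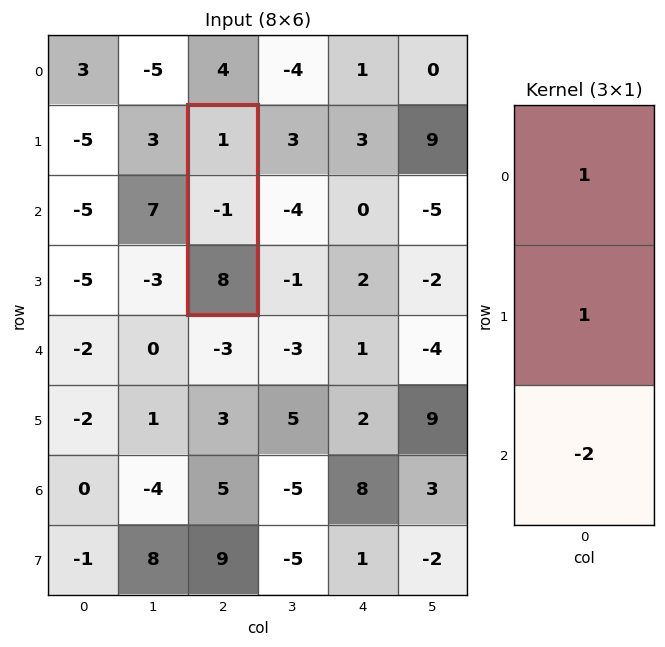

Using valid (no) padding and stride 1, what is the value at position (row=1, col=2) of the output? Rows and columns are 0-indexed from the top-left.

-16

The receptive field on the input at this output position is [1 / -1 / 8]. Elementwise product with the kernel and sum: 1·1 + -1·1 + 8·-2.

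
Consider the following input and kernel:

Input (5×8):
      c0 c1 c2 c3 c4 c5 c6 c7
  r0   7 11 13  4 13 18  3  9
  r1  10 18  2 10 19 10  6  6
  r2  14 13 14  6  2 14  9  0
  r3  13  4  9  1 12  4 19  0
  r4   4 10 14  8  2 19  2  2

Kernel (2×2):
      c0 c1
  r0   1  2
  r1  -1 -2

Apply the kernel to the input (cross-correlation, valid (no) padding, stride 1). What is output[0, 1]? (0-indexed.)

The receptive field on the input at this output position is [11 13 / 18 2]. Elementwise product with the kernel and sum: 11·1 + 13·2 + 18·-1 + 2·-2.

15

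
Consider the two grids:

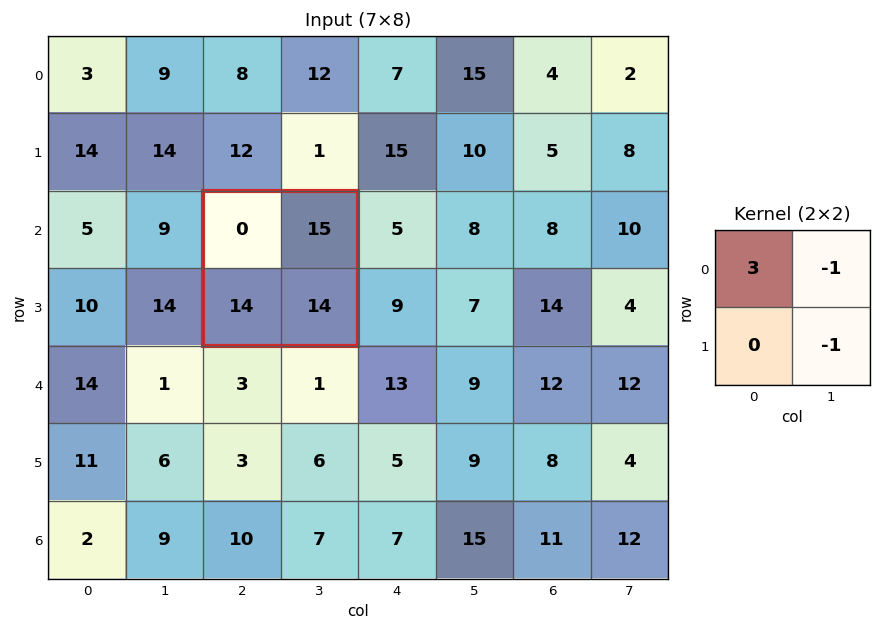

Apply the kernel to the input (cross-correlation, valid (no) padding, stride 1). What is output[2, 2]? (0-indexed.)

The receptive field on the input at this output position is [0 15 / 14 14]. Elementwise product with the kernel and sum: 0·3 + 15·-1 + 14·-1.

-29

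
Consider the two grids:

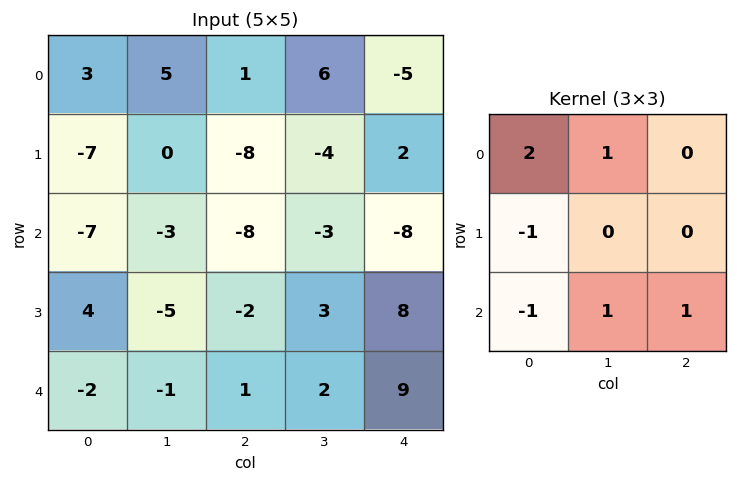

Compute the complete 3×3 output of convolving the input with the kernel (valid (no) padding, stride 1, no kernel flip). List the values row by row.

14 3 13
-18 1 1
-19 -5 -7

Output[0,0]: The receptive field on the input at this output position is [3 5 1 / -7 0 -8 / -7 -3 -8]. Elementwise product with the kernel and sum: 3·2 + 5·1 + -7·-1 + -7·-1 + -3·1 + -8·1.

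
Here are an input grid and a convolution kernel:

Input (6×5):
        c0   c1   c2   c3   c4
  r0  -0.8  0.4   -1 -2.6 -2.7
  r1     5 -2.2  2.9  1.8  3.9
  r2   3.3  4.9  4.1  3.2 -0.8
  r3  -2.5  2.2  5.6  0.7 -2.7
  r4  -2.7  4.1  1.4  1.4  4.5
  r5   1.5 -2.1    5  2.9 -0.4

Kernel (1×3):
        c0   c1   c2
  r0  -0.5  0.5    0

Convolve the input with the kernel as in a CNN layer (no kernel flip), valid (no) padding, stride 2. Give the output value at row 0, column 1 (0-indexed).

-0.8

The receptive field on the input at this output position is [-1 -2.6 -2.7]. Elementwise product with the kernel and sum: -1·-0.5 + -2.6·0.5.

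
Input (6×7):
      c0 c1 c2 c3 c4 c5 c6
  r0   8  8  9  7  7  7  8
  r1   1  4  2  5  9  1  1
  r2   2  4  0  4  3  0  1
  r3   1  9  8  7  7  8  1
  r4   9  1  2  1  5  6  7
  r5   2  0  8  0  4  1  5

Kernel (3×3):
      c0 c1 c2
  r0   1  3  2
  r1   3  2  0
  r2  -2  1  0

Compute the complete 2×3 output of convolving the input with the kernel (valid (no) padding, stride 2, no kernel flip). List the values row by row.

Output[0,0]: The receptive field on the input at this output position is [8 8 9 / 1 4 2 / 2 4 0]. Elementwise product with the kernel and sum: 8·1 + 8·3 + 9·2 + 1·3 + 4·2 + 2·-2 + 4·1.
Output[0,1]: The receptive field on the input at this output position is [9 7 7 / 2 5 9 / 0 4 3]. Elementwise product with the kernel and sum: 9·1 + 7·3 + 7·2 + 2·3 + 5·2 + 0·-2 + 4·1.

61 64 67
18 53 38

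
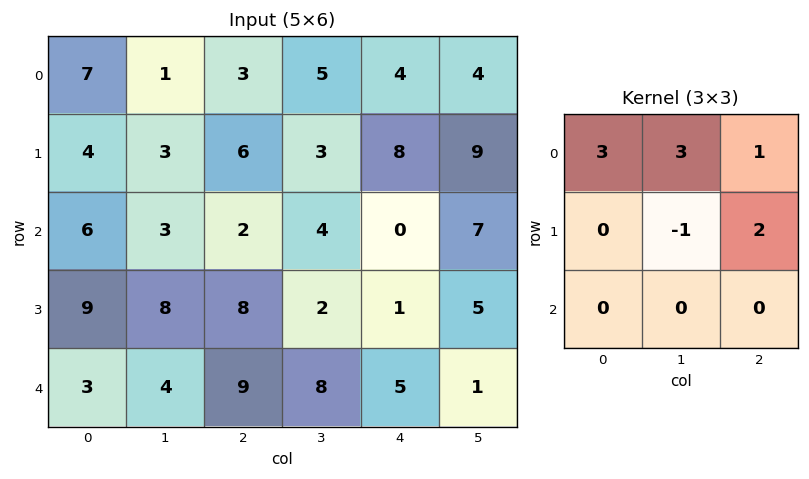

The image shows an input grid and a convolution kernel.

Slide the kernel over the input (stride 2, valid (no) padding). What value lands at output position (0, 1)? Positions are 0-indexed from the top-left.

41

The receptive field on the input at this output position is [3 5 4 / 6 3 8 / 2 4 0]. Elementwise product with the kernel and sum: 3·3 + 5·3 + 4·1 + 3·-1 + 8·2.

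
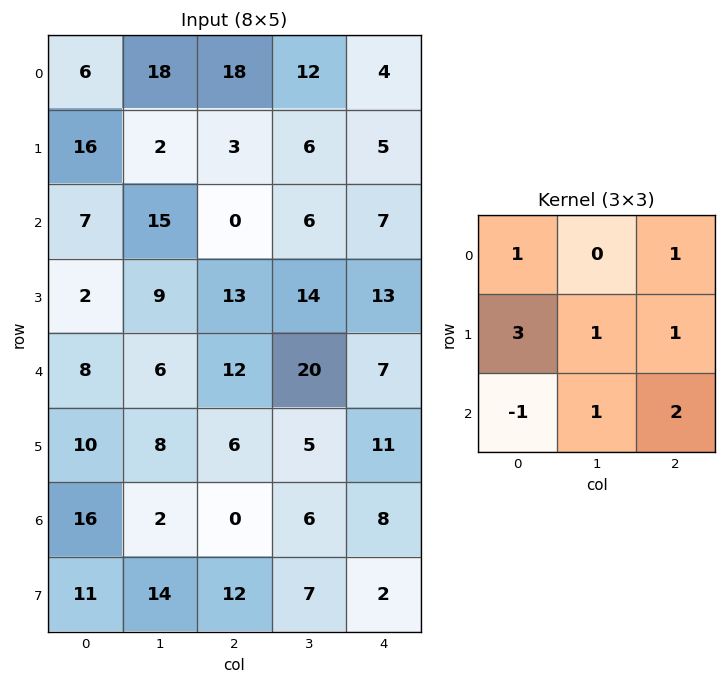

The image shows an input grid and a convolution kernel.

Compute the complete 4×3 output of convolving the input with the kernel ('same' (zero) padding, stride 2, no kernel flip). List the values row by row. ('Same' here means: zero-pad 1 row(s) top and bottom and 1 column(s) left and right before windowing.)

44 97 39
44 91 30
49 81 87
65 37 26

Output[0,0]: The receptive field on the zero-padded input at this output position is [0 0 0 / 0 6 18 / 0 16 2]. Elementwise product with the kernel and sum: 0·1 + 0·1 + 0·3 + 6·1 + 18·1 + 0·-1 + 16·1 + 2·2.
Output[0,1]: The receptive field on the zero-padded input at this output position is [0 0 0 / 18 18 12 / 2 3 6]. Elementwise product with the kernel and sum: 0·1 + 0·1 + 18·3 + 18·1 + 12·1 + 2·-1 + 3·1 + 6·2.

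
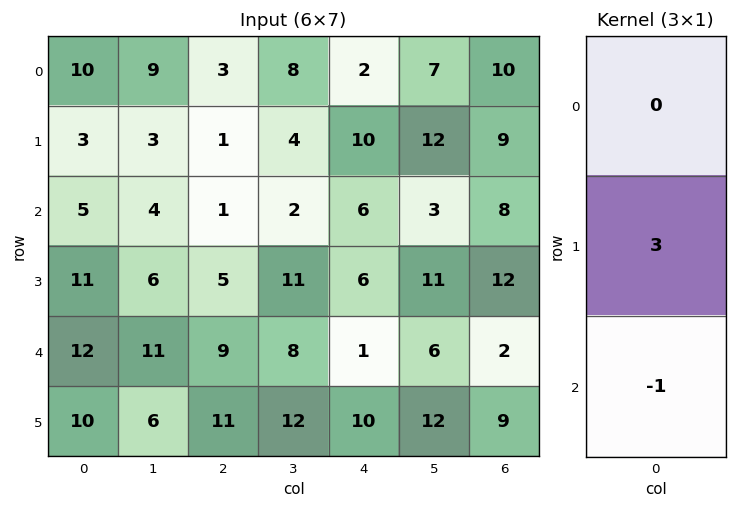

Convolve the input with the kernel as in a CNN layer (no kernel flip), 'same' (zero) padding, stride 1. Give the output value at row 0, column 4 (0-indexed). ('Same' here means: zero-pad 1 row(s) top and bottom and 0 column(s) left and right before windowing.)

The receptive field on the zero-padded input at this output position is [0 / 2 / 10]. Elementwise product with the kernel and sum: 2·3 + 10·-1.

-4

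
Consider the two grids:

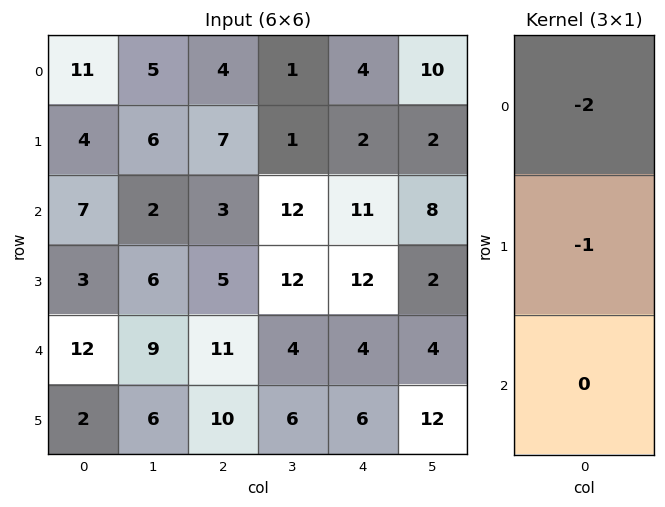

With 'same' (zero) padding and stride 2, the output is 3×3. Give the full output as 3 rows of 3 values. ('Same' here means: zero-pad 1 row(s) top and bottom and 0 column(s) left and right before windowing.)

-11 -4 -4
-15 -17 -15
-18 -21 -28

Output[0,0]: The receptive field on the zero-padded input at this output position is [0 / 11 / 4]. Elementwise product with the kernel and sum: 0·-2 + 11·-1.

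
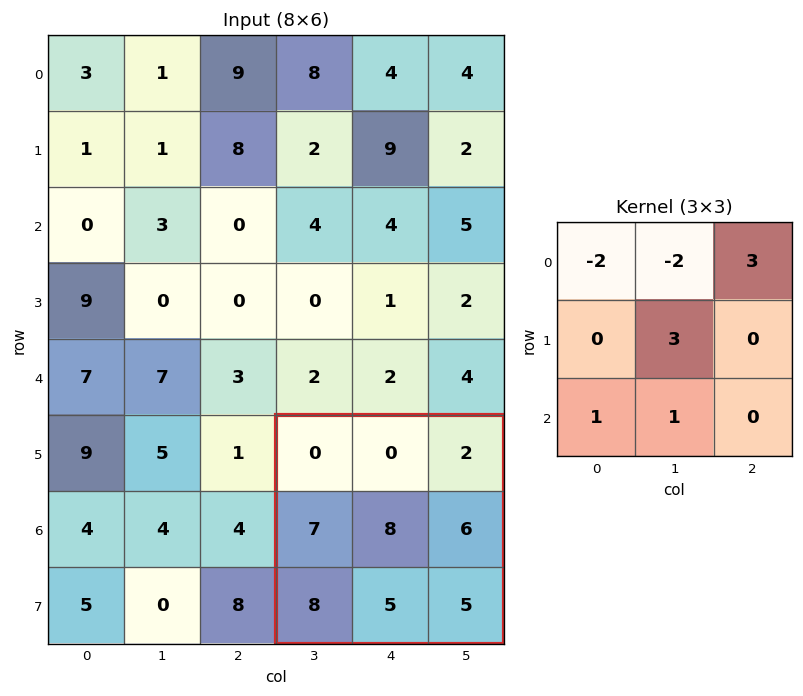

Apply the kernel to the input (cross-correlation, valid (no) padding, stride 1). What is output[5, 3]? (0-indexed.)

43

The receptive field on the input at this output position is [0 0 2 / 7 8 6 / 8 5 5]. Elementwise product with the kernel and sum: 0·-2 + 0·-2 + 2·3 + 8·3 + 8·1 + 5·1.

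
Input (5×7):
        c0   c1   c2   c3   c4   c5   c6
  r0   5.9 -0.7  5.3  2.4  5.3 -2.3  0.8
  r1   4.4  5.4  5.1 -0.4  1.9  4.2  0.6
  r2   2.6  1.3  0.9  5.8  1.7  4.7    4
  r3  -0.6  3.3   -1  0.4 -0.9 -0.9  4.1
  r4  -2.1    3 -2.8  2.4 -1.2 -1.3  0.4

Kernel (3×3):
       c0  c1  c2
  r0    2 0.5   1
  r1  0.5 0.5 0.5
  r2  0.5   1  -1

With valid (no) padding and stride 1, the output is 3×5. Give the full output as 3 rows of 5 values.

25.9 4.45 24.95 7.9 15.15
23 17.2 16.9 10.65 6.25
12.35 6.5 7.85 17.75 8.6

Output[0,0]: The receptive field on the input at this output position is [5.9 -0.7 5.3 / 4.4 5.4 5.1 / 2.6 1.3 0.9]. Elementwise product with the kernel and sum: 5.9·2 + -0.7·0.5 + 5.3·1 + 4.4·0.5 + 5.4·0.5 + 5.1·0.5 + 2.6·0.5 + 1.3·1 + 0.9·-1.
Output[0,1]: The receptive field on the input at this output position is [-0.7 5.3 2.4 / 5.4 5.1 -0.4 / 1.3 0.9 5.8]. Elementwise product with the kernel and sum: -0.7·2 + 5.3·0.5 + 2.4·1 + 5.4·0.5 + 5.1·0.5 + -0.4·0.5 + 1.3·0.5 + 0.9·1 + 5.8·-1.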